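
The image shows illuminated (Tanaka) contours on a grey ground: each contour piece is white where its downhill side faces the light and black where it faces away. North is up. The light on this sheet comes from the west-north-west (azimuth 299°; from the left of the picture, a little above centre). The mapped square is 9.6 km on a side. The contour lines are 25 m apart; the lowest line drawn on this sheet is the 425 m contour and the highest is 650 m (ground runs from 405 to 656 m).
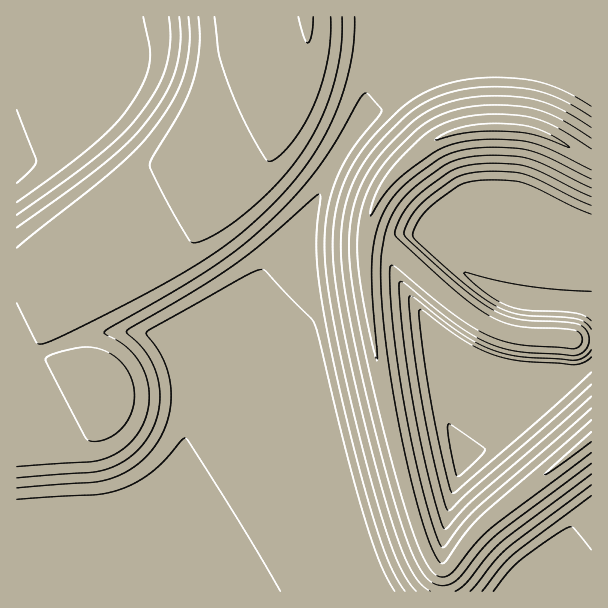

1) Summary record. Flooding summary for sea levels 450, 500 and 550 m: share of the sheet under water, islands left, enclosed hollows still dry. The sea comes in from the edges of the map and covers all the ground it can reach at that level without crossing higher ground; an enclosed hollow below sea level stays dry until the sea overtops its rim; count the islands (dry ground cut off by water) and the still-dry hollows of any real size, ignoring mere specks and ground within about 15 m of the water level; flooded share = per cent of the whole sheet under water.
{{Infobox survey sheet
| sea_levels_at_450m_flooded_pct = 28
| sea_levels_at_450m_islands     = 0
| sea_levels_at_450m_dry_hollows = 0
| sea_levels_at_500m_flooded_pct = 49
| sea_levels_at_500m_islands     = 0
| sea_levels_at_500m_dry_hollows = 0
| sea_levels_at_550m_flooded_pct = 78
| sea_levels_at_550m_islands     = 0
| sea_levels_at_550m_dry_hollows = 0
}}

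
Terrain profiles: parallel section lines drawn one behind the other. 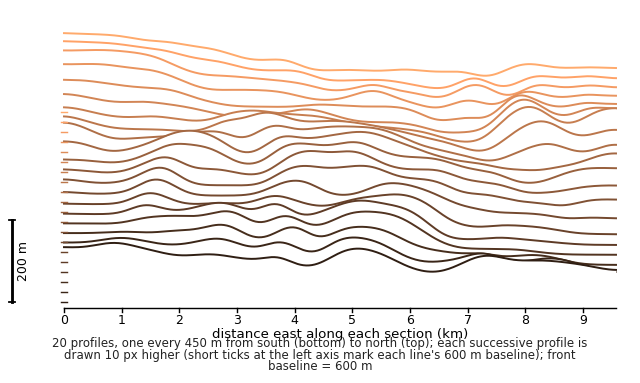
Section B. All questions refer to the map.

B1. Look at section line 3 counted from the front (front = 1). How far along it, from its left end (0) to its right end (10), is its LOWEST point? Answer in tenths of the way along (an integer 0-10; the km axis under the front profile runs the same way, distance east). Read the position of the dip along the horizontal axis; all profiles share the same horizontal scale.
10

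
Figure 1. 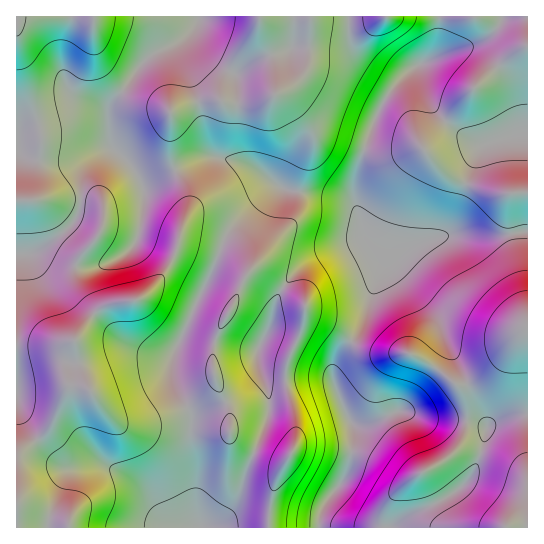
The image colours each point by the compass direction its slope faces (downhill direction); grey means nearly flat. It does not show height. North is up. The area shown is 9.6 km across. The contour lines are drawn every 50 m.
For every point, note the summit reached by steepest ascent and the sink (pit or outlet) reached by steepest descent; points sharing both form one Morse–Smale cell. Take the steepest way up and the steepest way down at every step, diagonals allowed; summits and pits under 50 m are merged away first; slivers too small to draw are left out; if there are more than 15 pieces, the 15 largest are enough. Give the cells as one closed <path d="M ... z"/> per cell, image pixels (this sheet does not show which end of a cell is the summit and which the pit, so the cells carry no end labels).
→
<path d="M527 16l-87 1-1 24-6 16-27 16-18 21-11 19-22 66-2 18 2 10-5-7-8-3-45-5-22-5-19 16-31 34-14 38-15 27-24 57 0 16 17 35 3 11-1 28 5 21 0 43 5 15 9-1 11-6 10-10 8-14 8-28 18-43 4-15 0-13-7-25 9 7 58-1 4 2 2-18 25-34 8-20 3-14 12-28 7-8 11-7 22-11 19-5 60 0 26-5z"/><path d="M111 148l-12 5-14 14-4 11-1 29-5 14-13 12-27 19-19 3 1 273 183-1-4-14 0-43-5-21 1-28-3-11-17-35 0-16 24-57 15-27 14-38 32-34 14-14 8-3-17-14-15-8-33-8-15 3-57 25-10-18z"/><path d="M527 232l-25 4-60 0-25 8-23 12-9 7-14 32-7 26-31 46 0 15 3 8 17 36 0 19-6 28-26 38-2 17 71 0 15-11 33-14 17-11 16-15 6-14 12-38 16-8 23-3z"/><path d="M439 16l-240 0-4 11-10 10-34 18-12 12-8 14-16 18-7 12 3 34 21 21 10 18 57-25 15-3 33 8 15 8 23 17 57 8 8 3 4 4-1-17 3-13 21-61 11-19 12-15 13-11 20-11 6-16z"/><path d="M198 16l-182 1 1 238 10 0 8-3 27-19 13-12 5-14 1-29 4-11 14-14 13-6-4-21 1-19 30-40 12-12 34-18 10-10 4-8z"/><path d="M263 375l6 23 0 13-4 15-18 43-8 28-6 10-12 14-14 7 111 0 2-13 7-14 13-16 7-12 6-28 0-19-12-23-8-21-4-3-58 1z"/><path d="M527 415l-22 2-16 8-12 38-10 19-20 15-42 20-14 10 136 1z"/>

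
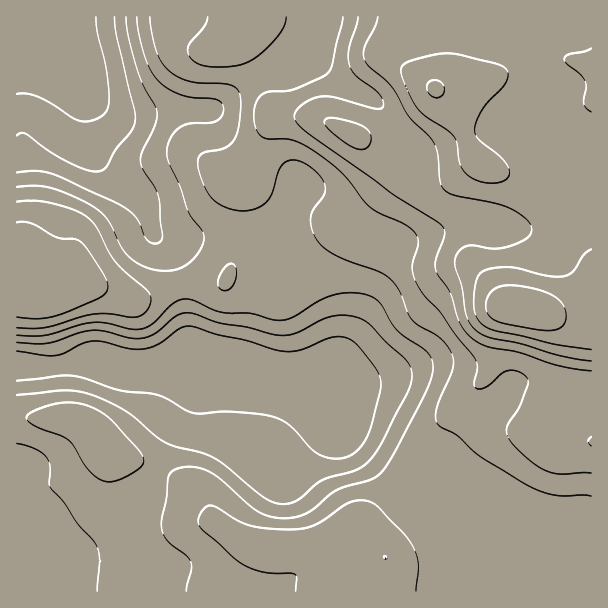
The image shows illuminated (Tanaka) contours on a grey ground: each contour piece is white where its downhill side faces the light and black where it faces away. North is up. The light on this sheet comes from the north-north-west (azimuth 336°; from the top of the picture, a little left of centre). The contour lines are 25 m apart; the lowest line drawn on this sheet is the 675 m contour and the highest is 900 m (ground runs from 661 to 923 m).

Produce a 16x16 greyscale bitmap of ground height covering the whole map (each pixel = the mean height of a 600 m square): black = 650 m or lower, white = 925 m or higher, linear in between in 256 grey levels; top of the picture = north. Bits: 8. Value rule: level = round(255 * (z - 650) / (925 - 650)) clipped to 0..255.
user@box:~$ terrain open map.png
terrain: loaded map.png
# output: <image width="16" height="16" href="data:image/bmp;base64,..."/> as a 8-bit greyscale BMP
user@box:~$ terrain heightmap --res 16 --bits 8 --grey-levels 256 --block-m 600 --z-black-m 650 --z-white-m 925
<image width="16" height="16" href="data:image/bmp;base64,Qk02BQAAAAAAADYEAAAoAAAAEAAAABAAAAABAAgAAAAAAAABAAATCwAAEwsAAAABAAAAAAAAAAAAAAEBAQACAgIAAwMDAAQEBAAFBQUABgYGAAcHBwAICAgACQkJAAoKCgALCwsADAwMAA0NDQAODg4ADw8PABAQEAAREREAEhISABMTEwAUFBQAFRUVABYWFgAXFxcAGBgYABkZGQAaGhoAGxsbABwcHAAdHR0AHh4eAB8fHwAgICAAISEhACIiIgAjIyMAJCQkACUlJQAmJiYAJycnACgoKAApKSkAKioqACsrKwAsLCwALS0tAC4uLgAvLy8AMDAwADExMQAyMjIAMzMzADQ0NAA1NTUANjY2ADc3NwA4ODgAOTk5ADo6OgA7OzsAPDw8AD09PQA+Pj4APz8/AEBAQABBQUEAQkJCAENDQwBEREQARUVFAEZGRgBHR0cASEhIAElJSQBKSkoAS0tLAExMTABNTU0ATk5OAE9PTwBQUFAAUVFRAFJSUgBTU1MAVFRUAFVVVQBWVlYAV1dXAFhYWABZWVkAWlpaAFtbWwBcXFwAXV1dAF5eXgBfX18AYGBgAGFhYQBiYmIAY2NjAGRkZABlZWUAZmZmAGdnZwBoaGgAaWlpAGpqagBra2sAbGxsAG1tbQBubm4Ab29vAHBwcABxcXEAcnJyAHNzcwB0dHQAdXV1AHZ2dgB3d3cAeHh4AHl5eQB6enoAe3t7AHx8fAB9fX0Afn5+AH9/fwCAgIAAgYGBAIKCggCDg4MAhISEAIWFhQCGhoYAh4eHAIiIiACJiYkAioqKAIuLiwCMjIwAjY2NAI6OjgCPj48AkJCQAJGRkQCSkpIAk5OTAJSUlACVlZUAlpaWAJeXlwCYmJgAmZmZAJqamgCbm5sAnJycAJ2dnQCenp4An5+fAKCgoAChoaEAoqKiAKOjowCkpKQApaWlAKampgCnp6cAqKioAKmpqQCqqqoAq6urAKysrACtra0Arq6uAK+vrwCwsLAAsbGxALKysgCzs7MAtLS0ALW1tQC2trYAt7e3ALi4uAC5ubkAurq6ALu7uwC8vLwAvb29AL6+vgC/v78AwMDAAMHBwQDCwsIAw8PDAMTExADFxcUAxsbGAMfHxwDIyMgAycnJAMrKygDLy8sAzMzMAM3NzQDOzs4Az8/PANDQ0ADR0dEA0tLSANPT0wDU1NQA1dXVANbW1gDX19cA2NjYANnZ2QDa2toA29vbANzc3ADd3d0A3t7eAN/f3wDg4OAA4eHhAOLi4gDj4+MA5OTkAOXl5QDm5uYA5+fnAOjo6ADp6ekA6urqAOvr6wDs7OwA7e3tAO7u7gDv7+8A8PDwAPHx8QDy8vIA8/PzAPT09AD19fUA9vb2APf39wD4+PgA+fn5APr6+gD7+/sA/Pz8AP39/QD+/v4A////ADk9SVNZZXB2e3+DbGdnZ2c8QUtVYnN9fHyCfWlnZ2dnQ0hUVWVwWEhdcmtnZ2dtcUNSZVxZUDk1OERgZ2t3ipJXZGZLOTM0MSosTW16iJadRks9MSwqKioqKjtkhIiPkS8uKy0qKiotKy1AXoWZqLl+bV9iP0RPVkRDX32v4u3inpmJcmNubWtkY3OUweXi2ZqPdlBSZ2xsc3yAmbm9wMuBd1lEU2txbXiFkaSutLy/UEI2Q196gnF4mKWyy8/CvS4iJUBhboGJoriouNLKwsQdFhk5Vl+BmaqnsdvZysXMDhEaTXmEhYCJqMjd2NDL0A0QImCGkJmGgajBxMbFyM0="/>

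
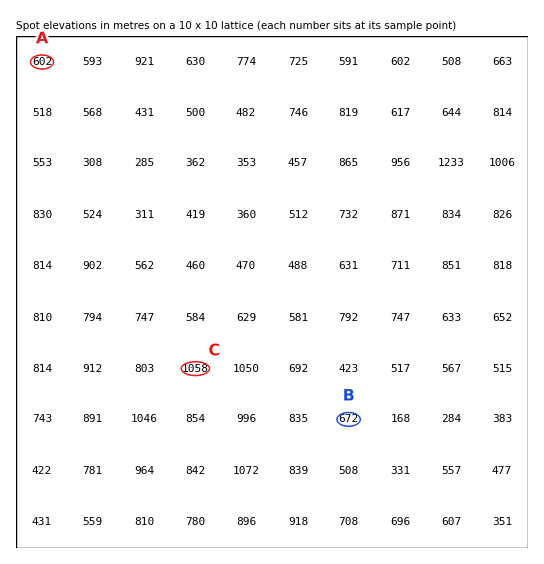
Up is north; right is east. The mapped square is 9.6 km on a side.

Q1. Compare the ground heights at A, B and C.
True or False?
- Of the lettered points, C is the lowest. False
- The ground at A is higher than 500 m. True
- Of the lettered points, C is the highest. True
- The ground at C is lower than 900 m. False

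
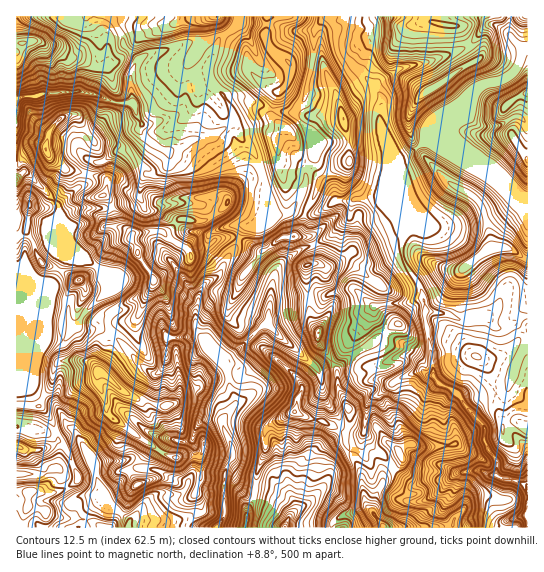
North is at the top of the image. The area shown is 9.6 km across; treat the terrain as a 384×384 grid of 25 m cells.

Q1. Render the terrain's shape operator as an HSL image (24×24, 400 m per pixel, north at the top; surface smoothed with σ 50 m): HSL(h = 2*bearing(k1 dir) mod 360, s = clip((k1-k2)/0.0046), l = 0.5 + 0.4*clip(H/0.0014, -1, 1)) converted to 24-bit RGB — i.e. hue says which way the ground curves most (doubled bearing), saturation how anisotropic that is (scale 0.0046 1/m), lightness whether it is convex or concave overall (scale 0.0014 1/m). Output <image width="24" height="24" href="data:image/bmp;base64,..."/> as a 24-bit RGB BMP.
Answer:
<image width="24" height="24" href="data:image/bmp;base64,Qk32BgAAAAAAADYAAAAoAAAAGAAAABgAAAABABgAAAAAAMAGAAATCwAAEwsAAAAAAAAAAAAAoXBpebd0XWaYa6aXt1l3M3lEhW5wjIFo2YpRACQ7+fPSaEKCI0h+WaWTfI7Rn1bJg9eDc8zKmoDBZXHJ6JXKS0XDqEWmAKHUkoq/tFuFnlFGTnxXbjFu8cOmH00nS6Vd2tqjAgIxveaKvn90iGWRW4ZtOWlPeTxh0eKigU87Z5A6Q6NcQZp45HvCiaPZgCv7YWUpiYhKvL90TjCVdoTTfddq6TLenbsym9I4CiBBQXyf3bKHZlx5hpB3R1dvWZhBn7hjxHqMYqZPi3dMS2UYdWYKMwsAgV4AqLbZemq7csh6Rh9Hp689d0wwjufl1eX274X+RF7ADxIk7tK0UEaKYJRYZjhtmN2jg1ySgGWx4Km/OUKvp53GvO7yZwB8p4DReWJDnZ9Pdy1idj1emcdweObdpVwl0NwUAMlWXhZeMzaK8d3TmFJ+pGNZWcPHqMZ6MWucWburk86AiUWHu8qRWgh+jd5nlmmebHC7ib9XZS5aWrGwm9SCikRbjYDP2+7PPUhzOUZeNnloSpl76KzklunMbTeq4eS0IrzOjVrAkktubZaan9RwUABEi8GafHeJcXViwkSMdWm+icG0bc25h7/HVXCm37SMtlHLO1+SZWaHLEYwNz8d+fvQIRNKp9Z4jzU0RWAipaN7kDU8YgkXdLiCf414dX2Cc3V+vm3HTWutptG5dLGAb0VMJpw559x3MD6nfDWEgUxhdjZl0PvqqiU7OKAhvF1hiF9pu2OVYKQ4RRp5pL2xgZKRf4yDcISBf39/SIZnW5xRqIZfflJWqIdbVb2I//wLQyJbZzJLHrZOvvPngSUvcSNTnO6YT0pzsIOzmn5xp7h4HCOJhJiCipeWgnqPiXeQgH9/WFmDmqhnq1Z8iG2WxbKUVxdWy/OnMx1Oq0q3sNmvGW9AhEaEcc265KGfTHJ4WYKDwpK8n860LiiQnp9jgn9hfGlnh4Rtf4B/V2N4t3poI6U+UkG52X62ujVmmNp6Hhpdf8q7tqZxQUp+XmmGrb+Cn7dLfFukcEJMe7g2jE0/fjRpjoNVbIVaZYB2iX2Af3R5cHBHe6zef3rcTG5dLxgV9vXVhi6JEpRVOINz6cbBR2p0PkFxxrt4ta1iNTVaebOqosLEcjp8gl+EvKKnk6eMTmlee2xWVDmgh97LW39EeCIweT85d96aWrM8nSGNruzmOXB1b6pK2ICZFkE7muSirJ7Pmma1eq+FdFNsZ0uVhsPJfoTB3aPLpGWnYLjKd9Vrak9zZ1iDvF/Zb6rHs+bAhD+8dMmmnEcdRYe9RKiqQDrP7tP3Td/fVpw/e5KnqXqQdFx6YZRqb2xXU2BLlXlJkbykUmOgz3NSSnN/eEd1LbdCeNePRKZAhypLz3euxJHY30lZJWo9W3ZhPWoqon82001dOlqjoXlqe2p9f39/e2xvYk9NcKtag6J6e1d0lJXueR50Qp91rGbLmcZrLy9xdbPCfGjDkn/MxbrgjGzTYVx4oZZzWqKlcIpFfIY0gYVRfXt/fW9+hlFuhbK1n9XCi1yEflhbbi0QwYtHicS3QKes2K+zTUmiWINOXHRBXGQ5hIc/oEFWaVB8pbGPXnaEsmigzcWbSXmEc3h+bU1xjMWgg72sek1OdVRivERO01y84PLZTFF4jmxGSo02gWOdg11xY3pogod+fIF5iYV4e1KBoaaEaIyLXnOB3du5T0d/bmB6NaGSjsZqd1lbeFtkd01rkMuoJSOy8sq/RUhihsGbnG+hWUdsmWd3in2NcIJqcoNof2N4b5l8k6uQh1mOe1t5vtCRSEhtXThruOGCYm93b22FaGKqU5i3gbiHK8T/a2rP6Njzk4DbykltfCl8lZ19fIZ1hnl/ipF/al6DjZ1liJdJVliNcnGStdGbc06DMjZr9NvTLVk4XHhdSUx0267IhJFHJ0EAIzMAKTECMRwC0uVWN1uQhI2BhYF+fY2HgVp1hGhgd6ybvp6gPGR2jKp9rWBRhV9/SD9ols2T7MPoQp1gK19AM4xA2ZDTyaDZXpzFhpHFdqrAwbqRPWV6i4SKiIKIfYd1ZWiSj5Cwh2OPoqR/PFSWsNGXbkVrgFZ5W6BAT380ZXVG4J3OxITVQqF3MH860J3Ypr/abom3f2qRh5twt0aKbIVDVnBFhIBhW3lzga14rVB2faGMelaetaxfcluCV1mFypqtiYeebYt6WnlNhbNgk3SzdlF8gLBCfVQ7bUlLgHBpjFp0cJSSpoKvrH27vWXCXNd8LExgvq+Gm11aWp9QWY93ZmV+dGOBjqxUnX+IgH+VfqShYadRmURNl02k"/>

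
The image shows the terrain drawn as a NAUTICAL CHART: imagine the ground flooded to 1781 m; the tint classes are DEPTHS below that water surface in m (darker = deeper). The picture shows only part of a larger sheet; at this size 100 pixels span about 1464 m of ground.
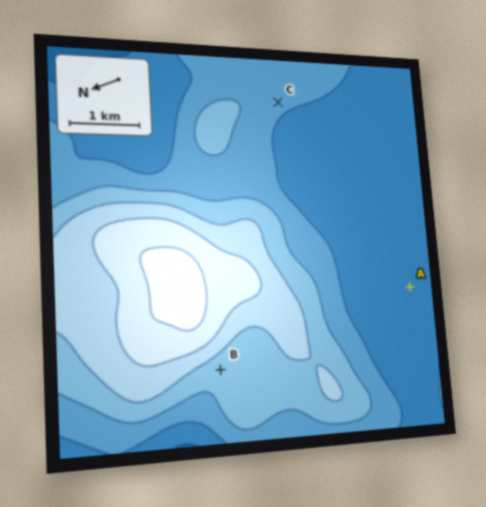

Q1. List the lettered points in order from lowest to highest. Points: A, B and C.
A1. A C B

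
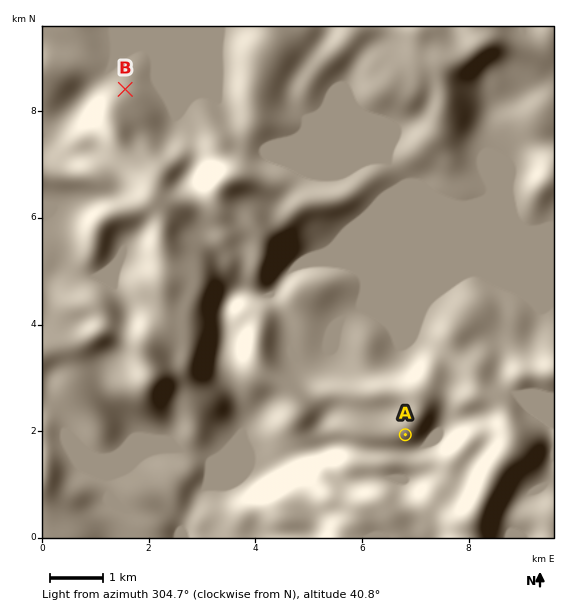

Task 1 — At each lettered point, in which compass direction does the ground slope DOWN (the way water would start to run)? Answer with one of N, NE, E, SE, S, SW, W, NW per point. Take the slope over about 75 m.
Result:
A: S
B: N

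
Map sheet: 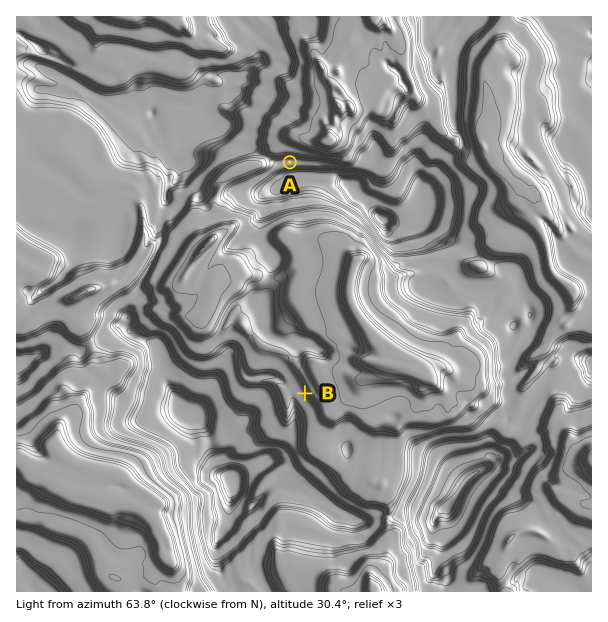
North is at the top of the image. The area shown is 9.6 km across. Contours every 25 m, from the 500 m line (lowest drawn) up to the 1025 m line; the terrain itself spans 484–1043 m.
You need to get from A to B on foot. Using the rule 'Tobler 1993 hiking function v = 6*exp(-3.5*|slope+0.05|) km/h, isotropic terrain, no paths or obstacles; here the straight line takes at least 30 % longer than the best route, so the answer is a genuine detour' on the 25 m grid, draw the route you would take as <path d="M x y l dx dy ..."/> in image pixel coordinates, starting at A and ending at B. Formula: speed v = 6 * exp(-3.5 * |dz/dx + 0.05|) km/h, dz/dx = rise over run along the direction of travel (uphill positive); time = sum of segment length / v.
<path d="M290 162l-24 12-14 14-1 3 0 16 4 8 0 1-1 3 4 8 0 21 2 3 0 9 6 12 0 3 4 9 3 3 2 3 0 40 13 27 0 3 17 33"/>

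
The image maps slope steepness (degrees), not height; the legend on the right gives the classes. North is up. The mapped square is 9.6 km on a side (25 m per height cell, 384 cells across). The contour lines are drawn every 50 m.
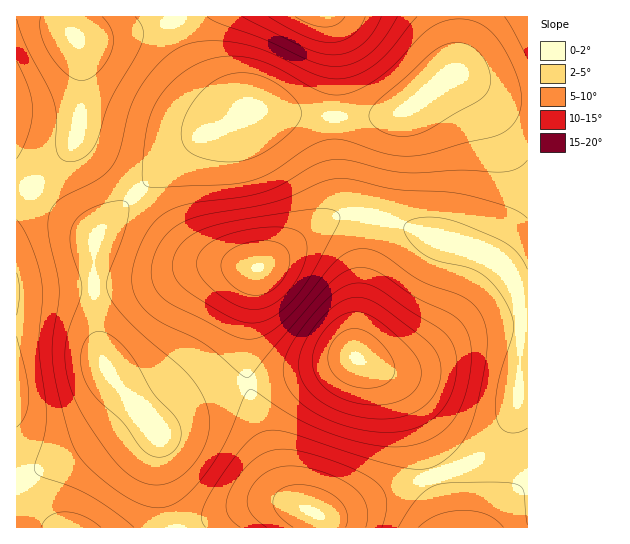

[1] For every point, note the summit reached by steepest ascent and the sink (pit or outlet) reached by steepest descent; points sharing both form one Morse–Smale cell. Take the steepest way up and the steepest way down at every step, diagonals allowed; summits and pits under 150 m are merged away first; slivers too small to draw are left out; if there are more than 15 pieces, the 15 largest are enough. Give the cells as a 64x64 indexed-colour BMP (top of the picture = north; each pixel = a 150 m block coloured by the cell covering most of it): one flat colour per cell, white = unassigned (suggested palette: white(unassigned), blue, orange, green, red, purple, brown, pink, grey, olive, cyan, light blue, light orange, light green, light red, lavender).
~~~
<image width="64" height="64" href="data:image/bmp;base64,Qk12CAAAAAAAAHYAAAAoAAAAQAAAAEAAAAABAAQAAAAAAAAIAAATCwAAEwsAABAAAAAAAAAA////ALR3HwAOf/8ALKAsACgn1gC9Z5QAS1aMAMJ34wB/f38AIr28AM++FwDox64AeLv/AIrfmACWmP8A1bDFABERERERERERERMzMzMzMzMzMzMzMzMzMzMzMxEREREREREREREREREREzMzMzMzMzMzMzMzMzMzMzMzERERERERERERERERERETMzMzMzMzMzMzMzMzMzMzMzERERERERERERERERERETMzMzMzMzMzMzMzMzMzMzMzMRERERERERERERERERERMzMzMzMzMzMzMzMzMzMzMzMxEREREREREREREREREREzMzMzMzMzMzMzMzMzMzMzMzERERERERERERERERERETMzMzMzMzMzMzMzMzMzMzMzERERERERERERERERERERMzMzMzMzMzMzMzMzMzMzMzMREREREREREREREREREREzMzMzMzMzMzMzMzMzMzMzMxERERERERERERERERERETMzMzMzMzMzMzMzMzMzMzMxERERERERERERERERERERMzMzMzMzMzMzMzMzMzMzMzEREREREREREREREREREREzMzMzMzMzMzMzMzMzMzMzMRERERERERERERERERERETMzMzMzMzMzMzMzMzMzMzMREREREREREREREREREREREzMzMzMzMzMzMzMzMzMzMxERERERERERERERERERERERMzMzMzMzMzMzMzMzMzMxERERERERERERERERERERERERMzMzMzMzMzMzMzMzMzERERERERERERERERERERERERERMzMzMzMzMzMzMzMzEREREREREREREREREREREREREREREzMzMzMzMzMzMzMREREREREREREREREREREREREREREREREzMzMzMzMzMRERERERERERERERERERERERERERERERERERMzMzMzERERERERERERERERERERERERERERERERERERERETMzERERERERERERERERERERERERERERERERERERERERERERERERERERERERERERERERERERERERERERERERERERERERERERERERERERERERERERERERERERERERERERERERERERERERERERERERERERERERERERERERERERERERERERERERERERERERERERERERERERERERERERERERERERERERERERERERERERERERERERERERERERERERERERERERERERERERERERERERERERERERERERERERERERERERERERERERERERERERERERERERERERERERERERERERERERERERERERERERERERERERERERERERERERERERERERERERERERERERERERERERERERERERERERERERERERERERERERERERERERERERERERERERERERERERERERERERERERERERERERERERERERERERERERERERERERERERERERERERERERERERERERERERERERERERERERERERERERERERERERERERERERERERERERERERERERERERERERERERERERERERERERERERERERERERERERERERERERERERERERERERERERERERERERERERERERERERERERERERERERERERERERERERERERERERERERERIhERERERERERERERERERERERERERERERERERERERESIiIRERERERERERERERERERERERERERERERERERERESIiIiEREREREREREREREREREREREREREREREREREREiIiIiIhEREREREREREREREREREREREREREREREREREiIiIiIiIREREREREREREREREREREREREREREREREREiIiIiIiIiEREREREREREREREREREREREREREREREREiIiIiIiIiIhEREREREREREREREREREREREREREREREiIiIiIiIiIiIRERERERERERERERERERERERERERERESIiIiIiIiIiIiERERERERERERERERERERERERERERERIiIiIiIiIiIiIhEREREREREREREREREREREREREREREiIiIiIiIiIiIiIRERERERERERERERERERERERERERESIiIiIiIiIiIiIiIRERERERERERERERERERERERERERIiIiIiIiIiIiIiIiEREREREREREREREREREREREREREiIiIiIiIiIiIiIiIiERERERERERERERERERERERERESIiIiIiIiIiIiIiIiIiERERERERERERERERERERERERIiIiIiIiIiIiIiIiIiIiIiIiIiIiIiIiIREREREREREiIiIiIiIiIiIiIiIiIiIiIiIiIiIiIiIiERERERERESIiIiIiIiIiIiIiIiIiIiIiIiIiIiIiIiIiERERERERIiIiIiIiIiIiIiIiIiIiIiIiIiIiIiIiIiIhEREREREiIiIiIiIiIiIiIiIiIiIiIiIiIiIiIiIiIiIRERERESIiIiIiIiIiIiIiIiIiIiIiIiIiIiIiIiIiIiERERERIiIiIiIiIiIiIiIiIiIiIiIiIiIiIiIiIiIiIREREREiIiIiIiIiIiIiIiIiIiIiIiIiIiIiIiIiIiIhERERESIiIiIiIiIiIiIiIiIiIiIiIiIiIiIiIiIiIiERERERIiIiIiIiIiIiIiIiIiIiIiIiIiIiIiIiIiIiIREREREiIiIiIiIiIiIiIiIiIiIiIiIiIiIiIiIiIiIhERERESIiIiIiIiIiIiIiIiIiIiIiIiIiIiIiIiIiIiERERER"/>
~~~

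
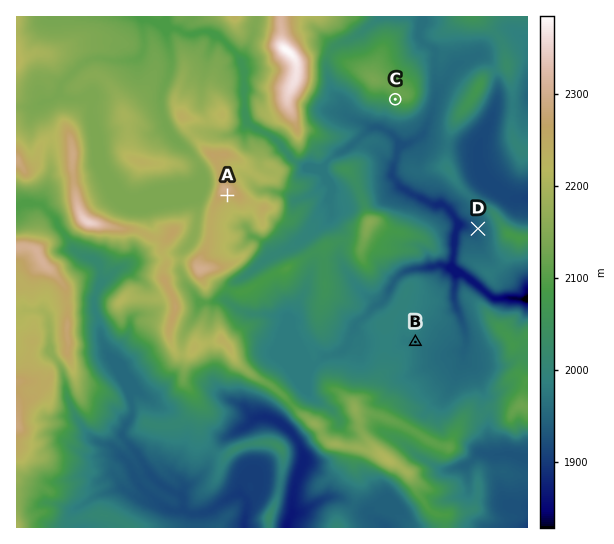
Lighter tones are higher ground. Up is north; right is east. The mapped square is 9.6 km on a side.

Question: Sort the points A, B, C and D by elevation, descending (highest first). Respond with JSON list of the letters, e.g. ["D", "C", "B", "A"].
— ["A", "C", "B", "D"]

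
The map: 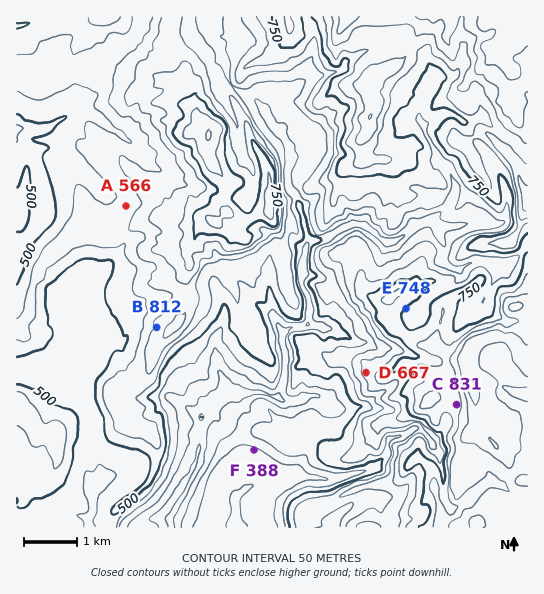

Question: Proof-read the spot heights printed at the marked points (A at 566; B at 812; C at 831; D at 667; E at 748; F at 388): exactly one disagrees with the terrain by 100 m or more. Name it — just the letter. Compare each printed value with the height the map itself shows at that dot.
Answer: B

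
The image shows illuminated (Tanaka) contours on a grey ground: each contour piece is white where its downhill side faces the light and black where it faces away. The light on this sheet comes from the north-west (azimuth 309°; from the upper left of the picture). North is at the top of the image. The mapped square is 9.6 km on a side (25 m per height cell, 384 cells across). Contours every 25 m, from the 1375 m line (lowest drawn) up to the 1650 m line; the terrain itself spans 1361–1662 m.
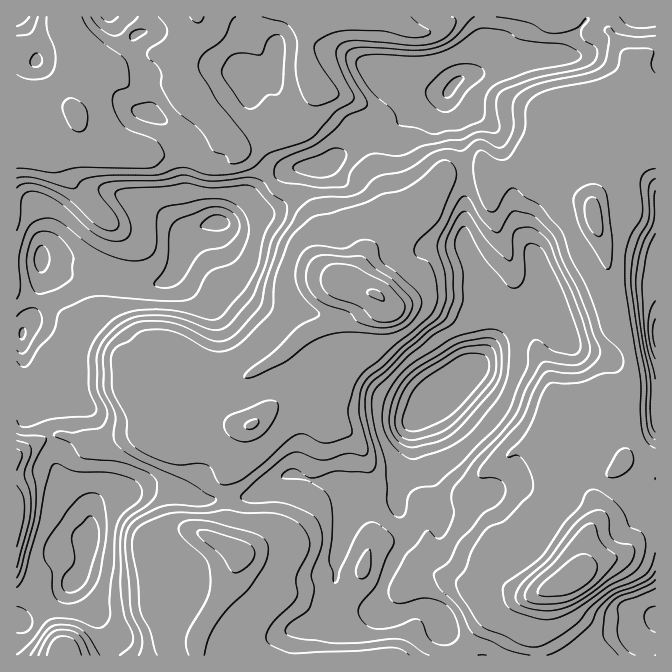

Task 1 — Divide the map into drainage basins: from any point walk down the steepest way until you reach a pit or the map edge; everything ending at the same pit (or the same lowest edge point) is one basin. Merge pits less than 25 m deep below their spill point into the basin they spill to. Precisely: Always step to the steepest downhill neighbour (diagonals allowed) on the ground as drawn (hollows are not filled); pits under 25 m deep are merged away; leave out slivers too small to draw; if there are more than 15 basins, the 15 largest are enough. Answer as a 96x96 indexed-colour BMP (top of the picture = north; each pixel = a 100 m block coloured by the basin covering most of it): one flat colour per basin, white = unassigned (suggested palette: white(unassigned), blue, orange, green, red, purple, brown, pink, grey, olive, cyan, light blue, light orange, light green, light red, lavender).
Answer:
<image width="96" height="96" href="data:image/bmp;base64,Qk12EgAAAAAAAHYAAAAoAAAAYAAAAGAAAAABAAQAAAAAAAASAAATCwAAEwsAABAAAAAAAAAA////ALR3HwAOf/8ALKAsACgn1gC9Z5QAS1aMAMJ34wB/f38AIr28AM++FwDox64AeLv/AIrfmACWmP8A1bDFAMzMzMRERERERERERERBEREREREREREREREREREREREREREREREREZmZmZmZmZmZmczMzMRERERERERERERBEREREREREREREREREREREREREREREREREZmZmZmZmZmZmczMzERERERERERERERBEREREREREREREREREREREREREREREREREZmZmZmZmZmZmczMzEREREREREREREREEREREREREREREREREREREREREREREREREZmZmZmZmZmZmczMxEREREREREREREREEREREREREREREREREREREREREREREREREZmZmZmZmZmZmczMxERERERERERERERBEREREREREREREREREREREREREREREREREZmZmZmZmZmZmczMREREREREREREREQREREREREREREREREREREREREREREREREREZmZmZmZmZmZmczMRERERERERERERBERERERERERERERERERERERERERERERERERERmZmZmZmZmZmczEREREREREREREQRERERERERERERERERERERERERERERERERERERmZmZmZmZmZmczEREREREREREREQRERERERERERERERERERERERERERERERERERERmZmZmZmZmZmcREREREREREREREEREREREREREREREREREREREREREREREREREREREZmZmZmZmZmUREREREREREREREERERERERERERERERERERERERERERERERERERERERGZmZmZmZmUREREREREREREREERERERERERERERERERERERERERERERERERERERERERmZmZmZmUREREREREREREREERERERERERERERERERERERERERERERERERERERERERGZmZmZmUREREREREREREREERERERERERERERERERERERERERERERERERERERERERERGZmZmUREREREREREREREERERERERERERERERERERERERERERERERERERERERERERERmZmUREREREREREREREQRERERERERERERERERERERERERERERERERERERERERERERGZmURERERERERERERERBEREUEREREREREREREREREREREREREREREREREREREREREZmUREREREREREREREREQUREERERERERERERERERERERERERERERERERERERERERERmUREREREREREREREREREREEREREREREREREREREREREREREREREREREREREREREREUREREREREREREREREREREEREREREREREREREREREREREREREREREREREREREREREUREREREREREREREREREREQREREREREREREREREREREREREREREREREREREREREREUREREREREREREREREREREQREREREREREREREREREREREREREREREREREREREREREUREREREREREREREREREREQREREREREREREREREREREREREREREREREREREREREREUREREREREREREREREREREEREREREREREREREREREREREREREREREREREREREREREUREREREREREREREREREREEREREREREREREREREREREREREREREREREREREREREREUREREREREREREREREREREQREREREREREREREREREREREREREREREREREREREREREUREREREREREREREREREREQREREREREREREREREREREREREREREREREREREREREREURERERERERERERERERERERBEREREREREREREREREREREREREREREREREREREREREURERERERERERERERERERERBERERERERERERERERERERERERERERERERERERERGIgVREREREREREREREREREREREERERERERERERERERERERERERERERERERERERERiIiFVEREREREREREREREREREREEREREREREREREREREREREREREREREREREREREYiIiFVVRERFVVVUREREREERREREEREREREREREREREREREREREREREREREREREREYiIiFVVVVVVVVVVVVRERBEREUREERERERERERERERERERERERERERERERERERERGIiIiFVVVVVVVVVVVVVURBERERERERERERERERERERERERERERERERERERERERERGIiIiFVVVVVVVVVVVVVVRBERERERERERERERERERERERERERERERERERERERERERGIiIiFVVVVVVVVVVVVVVRBEREREREREREREREREREREREREREREREREREREREREREYiIiFVVVVVVVVVVVVVVQRERERERERERERERERERERERERERERERERERERERERERERiIiFVVVVVVVVVVVVVTERERERERERERERERERERERERERERERERERERERERERERERGIiFVVVVVVVVVVVVUzMzERERERERERERERERERERERERERERERERERERERERERERGIiFVVVVVVVVVVVVMzMzMzMzMRERERERERERERERERERERERERERERERERERERERGIiFVVVVVVVVVVVTMzMzMzMzMzEREREREREREREREREREREREREREREREREREREREYiFVVVVVVVVVVUzMzMzMzMzMzMREREREREREREREREREREREREREREREREREREREYiFVVVVVVVVVVUzMzMzMzMzMzMzERERERERERERERERERERERERERERERERERERGIiFVVVVVVVVVVYzMzMzMzMzMzMzMxERERERERERERERERERERERERERERERERERGIiFVVVVVVVVVWYzMzMzMzMzMzMzMzERERERERERERERERERERERERERERERERERGIiFVVVVVVVVZmYzMzMzMzMzMzMzMzMRERERERERERERERERERERERERERERERERGIiFVVVVVVVmZmMzMzMzMzMzMzMzMzMxERERERERERERERERERERERERERERERERiIiFVVVVVVZmZmMzMzMzMzMzMzMzMzMzMRERERERERERERERERERERERERERERERiIiFVVVVVWZmZjMzMzMzMzMzMzMzMzMzMzERERERERERERERERERERERERERERERiIiFVVVVVmZmYzMzMzMzMzMzMzMzMzMzMzMzEREREREREREREREREREREREREREYiIiFVVVVZmZmMzMzMzMzMzMzMzMzMzMzMzMzMxEREREREREREREREREREREREREYiIiFVVVmZmZmMzMzMzMzMzMzMzMzMzMzMzMzMxEREREREREREREREREREREREREYiIiFVmZmZmZmMzMzMzMzMzMzMzMzMzMzMzMzMzEREREREREREREREREREREREREYiIiGZmZmZmZjMzMzMzMzMzMzMzMzMzMzMzMzMzERERERERERERERERERERERERGIiIiGZmZmZmZmMzMzMzMzMzMzMzMzMzMzMzMzMxERERERERERERERERERERERERGIiIiGZmZmZmZmMzMzMzMzMzMzMzMzMzMzMzMzMRERERERERERERERERERERERERGIiIiGZmZmZmZmMzMzMzMzMzMzMzMzMzMzMzMiIhERERERERERERERERERERERERGIiIiGZmZmZmZmYzMzMzMzMzMzMzMzMzMzMzIiIhERERERERERERERERERERERERGIiIiGZmZmZmZmZjMzMzMzMzMzMzMzMzMzMzIiIiERERERERERERERERERERERERGIiIiGZmZmZmZmZjMzMzMzMzMzMzMzMzMzMyIiIiIRERERERERERERERERERERERiIiIiGZmZmZmZmZjMzMzMzMzMzMzMzMzMzMyIiIiIhERERERERERERERERERERERiIiIiGZmZmZmZmZjMzMzMzMzMzMzMzMzMzMyIiIiIiERERERERERERERERERERERiIiIiGZmZmZmZmZjMzMzMzMzMzMzMzMzMzMyIiIiIiIREREREREREREREREREREYiIiIiGZmZmZmZmYzMzMzMzMzMzMzMzMzMzMyIiIiIiIhEREREREREREREREREREYiIiIiGZmZmZmZmMzMzMzMzMzMzMzMzMzMzMyIiIiIiIiIREREREREREREREREREYiIiIiGZmZmZmZjMzMzMzMzMzMzMzMzMzMzMiIiIiIiIiIhEREREREREREREREREYiIiIiGZmZmZmYzMzMzMzMzMzMzMzMzMzMzMiIiIiIiIiIiIREREREREREREREREYiIiIiGZmZmZmYzMzMzMzMzMzMzMzMzMzMzIiIiIiIiIiIiIREREREREREREREREYiIiIiGZmZmZmMzMzMzMzMzMzMzMzMzMzMiIiIiIiIiIiIiIhERERERERERERERERiIiIiGZmZmZjMzMzMzMzMzMzMzMzMzMyIiIiIiIiIiIiIiIiERERERERERERERERGIiIiGZmZmYzMzMzMzMzMzMzMzMzMzMiIiIiIiIiIiIiIiIiEREREREREREREREREYiIiGZmZmYzMzMzMzMzMzMzMzMzMzIiIiIiIiIiIiIiIiIiIhEREiIREREREREREYiIiGZmZmMzMzMzMzMzMzMzMzMzMyIiIiIiIiIiIiIiIiIiIiIiIiIiIhERERERERiIiGZmZmYzMzMzMzMzMzMzMzMzMiIiIiIiIiIiIiIiIiIiIiIiIiIiIiERERERERiIiGZmZmYzMzMzERERERERETMzIiIiIiIiIiIiIiIiIiIiIiIiIiIiIiERERERERGIiGZhERZjMzMRERERERERETMyIiIiIiIiIiIiIiIiIiIiIiIiIiIiIiIRERERERGIiBERERFjMxERERERERERERN3ciIiIiIiIiIiIiIiIiIiIiIiIiIiIiIRERERERGIiBERERETMRERERERERERERd3d3IidyIiIiIiIiIiIiIiIiIiIiIiIiIhERERERGIERERERETEREREREREREREXd3d3d3d3IiIiIiIiIiIiIiIiIiIiIiIiIhERERERiBERERERERERERERERERERF3d3d3d3d3ciIiIiIiIiIiIiIiIiIiIiIiIhERESIiERERERERERERERERERERERd3d3d3d3d3ciIiIiIiIiIiIiIiIiIiIiIiIiIiIiIiIRERERERsREREREREREREXd3d3d3d3d3ciIiIiIiIiIiIiIiIiIiIiIiIiIiIiIiIRERu7u7sRERERERERERF3d3d3d3d3d3dyIiIiIiIiIiIiIiIiIiIiIiIiIiIiIiIhEbu7u7sRERERERERERF3d3d3d3d3d3dyIiIiIiIiIiIiIiIiIiIiIiIiIiIiIiIhEbu7u7uxERERERERERF3d3d3d3d3d3dyIiIiIiIiIiIiIiIiIiIiIiIiIiIiIiIhEbu7u7uxERERERERERd3d3d3d3d3d3ciIiIiIiIiIiIiIiIiIiIiIiIiIiIiIiIhEbu7u7uxERERERERERd3d3d3d3d3d3IiIiIiIiIiIiIiIiIiIiIiIiIiIiIiIiIhEbu7u7u6oRqqERERERd3d3d3d3d3d3IiIiIiIiIiIiIiIiIiIiIiIiIiIiIiIiIhEbu7u7u6qqqqqqERERd3d3d3d3d3d3IiIiIiIiIiIiIiIiIiIiIiIiIiIiIiIiLdEbu7u7u6qqqqqqqhERd3d3d3d3d3d3IiIiIiIiIiIiIiIiIiIiIiIiIiIiIiIi3d3bu7u7u6qqqqqqqqqqd3d3d3d3d3d3IiIiIiIiIiIiIiIiIiIiIiIiIiIiIiIi3d3bu7u7uqqqqqqqqqqqp3d3d3d3d3d3IiIiIiIiIiIiIiIiIiIiIiIiIiIiIiIt3d3bu7u7uqqqqqqqqqqqqnd3d3d3d3d3IiIiIiIiIiIiIiIiIiIiIiIiIiIiIiLd3d3bu7u7uqqqqqqqqqqqqnd3d3d3d3d3IiIiIiIiIiIiIiIiIiIiIiIiIiIiIiLd3d3bu7u7qqqqqqqqqqqqqnd3d3d3d3d3d3IiIiIiIiIiIiIiIiIiIiIiIiIiIiLd3d3Q=="/>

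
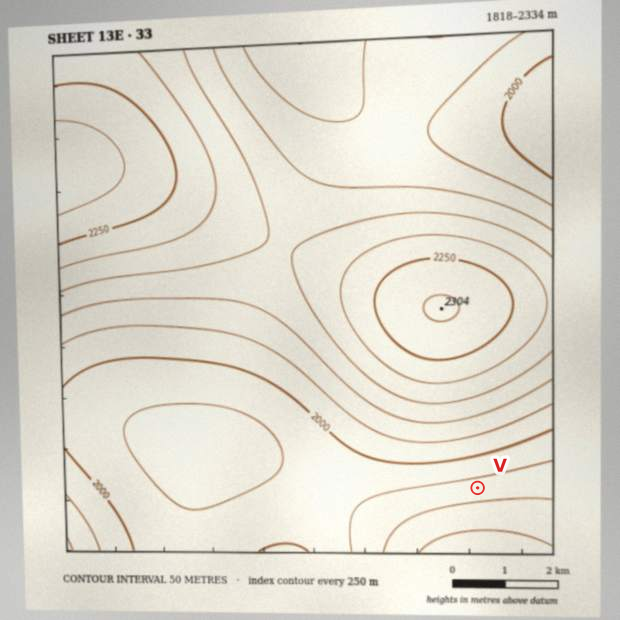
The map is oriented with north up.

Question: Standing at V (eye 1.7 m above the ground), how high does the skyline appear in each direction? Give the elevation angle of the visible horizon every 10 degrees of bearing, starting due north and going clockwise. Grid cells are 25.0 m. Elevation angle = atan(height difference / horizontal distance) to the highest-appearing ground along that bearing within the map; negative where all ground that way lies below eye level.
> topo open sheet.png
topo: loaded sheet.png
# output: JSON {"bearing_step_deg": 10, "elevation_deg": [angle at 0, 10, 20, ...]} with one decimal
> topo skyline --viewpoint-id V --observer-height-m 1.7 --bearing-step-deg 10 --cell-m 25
{"bearing_step_deg": 10, "elevation_deg": [7.3, 6.7, 5.8, 4.8, 3.9, 2.9, 1.9, 0.9, 0.0, -0.6, -1.3, -1.8, -2.3, -2.6, -3.5, -4.2, -4.8, -5.1, -5.2, -5.1, -4.7, -4.0, -3.1, -1.7, -0.1, 1.2, 0.8, 1.0, 2.1, 3.2, 4.2, 5.2, 6.1, 6.8, 7.4, 7.5]}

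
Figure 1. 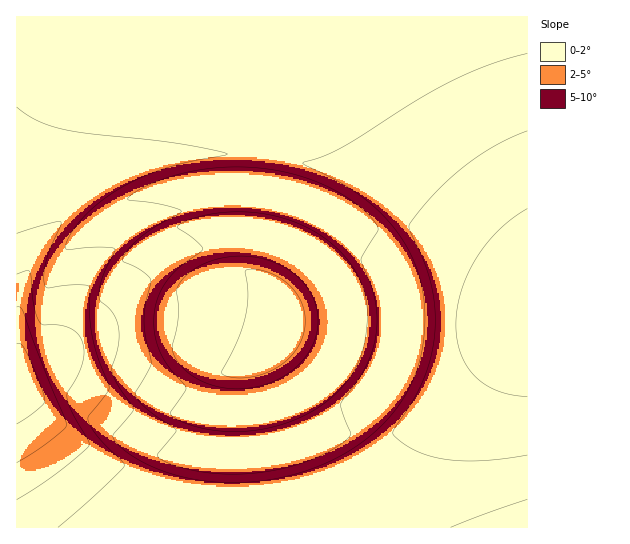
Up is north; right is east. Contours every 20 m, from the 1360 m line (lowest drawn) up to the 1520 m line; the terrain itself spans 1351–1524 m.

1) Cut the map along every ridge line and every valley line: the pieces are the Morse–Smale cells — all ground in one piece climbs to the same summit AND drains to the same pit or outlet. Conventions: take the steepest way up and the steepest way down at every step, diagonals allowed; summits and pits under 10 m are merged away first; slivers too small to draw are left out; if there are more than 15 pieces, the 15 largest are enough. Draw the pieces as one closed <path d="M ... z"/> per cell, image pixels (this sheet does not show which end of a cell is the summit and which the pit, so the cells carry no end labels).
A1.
<path d="M251 153l-34 0-32 4-28 7-30 11-25 13-21 15-25 23-16 21-16 35-8 37 1 209 222-1-4-14 0-48 8-1 2-3 0-39 13-2 2-5 0-21-5-24 20-11 6-9 10-48-4-8-12-12 14-27 4-13 0-9-14-7 6-23 2-20-20-3 2-23z"/><path d="M275 156l-6 1-2 22 20 4-2 20-6 23 14 7 0 9-4 13-14 27 12 12 4 12-12 49-24 15 5 24 0 21-2 5-13 2 0 39-2 3-8 1 1 57 3 6 102 0 2-17 5-16 15-25 16-20 71-63 78-61 0-36-75-42-88-61-38-18z"/><path d="M527 16l-240 0-6 15-6 34-6 90 42 9 30 11 24 12 88 61 74 41z"/><path d="M286 16l-270 1 1 302 4-29 8-23 11-20 16-21 17-17 29-21 39-19 44-12 32-4 52 2 6-90z"/><path d="M527 327l-77 60-71 63-16 20-15 25-7 23 1 10 186-1z"/>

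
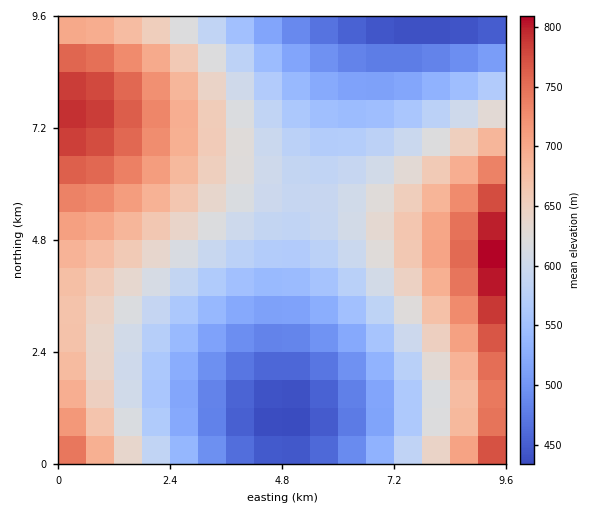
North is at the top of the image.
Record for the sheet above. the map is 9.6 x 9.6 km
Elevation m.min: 420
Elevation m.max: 840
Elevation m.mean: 610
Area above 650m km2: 31.3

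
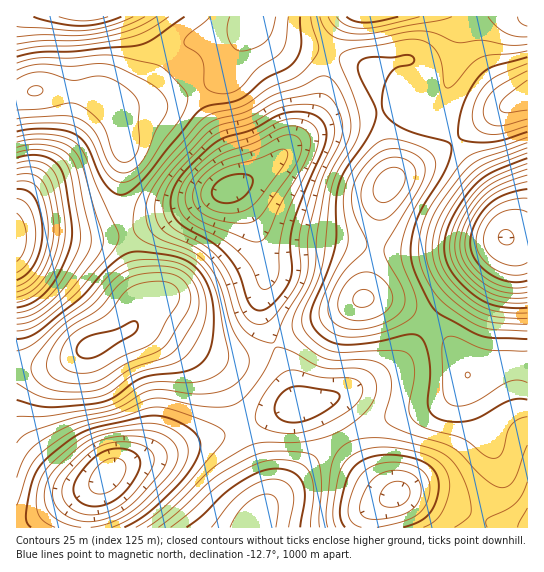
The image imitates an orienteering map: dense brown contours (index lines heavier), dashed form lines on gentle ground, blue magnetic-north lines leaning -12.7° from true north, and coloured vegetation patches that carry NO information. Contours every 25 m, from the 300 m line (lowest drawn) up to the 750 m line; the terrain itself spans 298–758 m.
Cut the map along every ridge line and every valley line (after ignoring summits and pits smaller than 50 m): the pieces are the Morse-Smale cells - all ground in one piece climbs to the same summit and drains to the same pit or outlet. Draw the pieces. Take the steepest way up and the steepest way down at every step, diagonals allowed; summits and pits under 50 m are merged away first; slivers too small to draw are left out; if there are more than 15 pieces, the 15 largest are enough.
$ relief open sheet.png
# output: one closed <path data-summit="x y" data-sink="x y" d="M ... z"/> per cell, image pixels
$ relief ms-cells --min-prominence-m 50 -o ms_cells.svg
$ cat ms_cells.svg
<path data-summit="93 346" data-sink="109 474" d="M150 321l-11 0-10 10-36 14-32 19-20 4-25-1 1 161 69 0 5-30 8-13 15-16 11-5 36-9 30-12 36-10 72-28-6-11-6-25-13-24-27 12-20 2-14-4-39-23z"/><path data-summit="390 183" data-sink="397 494" d="M527 365l-24 0-32 8-26 28-19 8-23 4-28 10-30 13-1 3 19 30 27 24 20 0 17 4 71 28 11 3 18 0z"/><path data-summit="390 183" data-sink="505 237" d="M455 141l-25 18-31 16-10 8-9 22-3 43 18 3 63-2 31-5 16-7 2-15-7-19z"/><path data-summit="254 527" data-sink="109 474" d="M321 403l-30 4-64 26-36 10-30 12-36 9-11 5-15 16-8 13-4 16 0 13 167 1 10-19 53-53 26-19-11-22z"/><path data-summit="390 183" data-sink="230 189" d="M330 53l-5 16-4 32-13 26-35 37-22 15-20 10 10 8 16 25 13 11 15 4 56 4 34 7 5-43 3-10 9-16 0-12-16-69-4-27-18-10z"/><path data-summit="93 346" data-sink="230 189" d="M233 189l-22 7-61 29-21 6-2 6 12 48 5 13 0 8-8 16 18 1 59 32 14 4 12 0 16-4 20-10-10-18-4-13 0-19 6-17-3-23-11-33-9-19z"/><path data-summit="35 91" data-sink="17 239" d="M61 91l-28 0-17 4 0 140 34 0 37 4 39-7-5-19 3-71-8-28-7-12-8-6z"/><path data-summit="93 346" data-sink="17 239" d="M126 232l-39 7-37-4-28 0-6 2 1 130 24 1 20-4 32-19 36-14 4-5 11-20 0-8-5-13z"/><path data-summit="35 91" data-sink="85 17" d="M141 16l-124 0-1 78 5 1 12-4 49 1 19 4 16 12 9 0 33-4 35-13 1-5-7-15-29-25z"/><path data-summit="390 183" data-sink="367 17" d="M457 16l-108 0-17 27-3 8 2 4 23 6 18 10 4 27 16 69 1 13 37-21 25-18-18-24-2-11 8-11 12-28 4-22 0-24z"/><path data-summit="254 17" data-sink="230 189" d="M253 19l-14 27-11 28-32 16 35 71 4 14-1 12 17-8 22-15 35-37 13-26 8-47-52-13-16-10z"/><path data-summit="35 91" data-sink="230 189" d="M195 89l-36 15-33 4-14-2 12 36-3 71 6 19 39-13 45-23 19-7 5-6-3-18-7-18z"/><path data-summit="363 298" data-sink="109 474" d="M375 299l-13 0-24 14-33 15-30 17 12 24 8 29 4 7 43-10 45-23 20-17 22-32-27-16z"/><path data-summit="363 298" data-sink="230 189" d="M242 199l14 30 11 37 0 12-6 17 0 19 4 13 9 17 64-31 26-15 11-50-34-7-56-4-15-4-13-11z"/><path data-summit="527 95" data-sink="367 17" d="M527 16l-70 1 2 28-4 22-12 28-8 11 2 11 17 23 51-33 23-10z"/>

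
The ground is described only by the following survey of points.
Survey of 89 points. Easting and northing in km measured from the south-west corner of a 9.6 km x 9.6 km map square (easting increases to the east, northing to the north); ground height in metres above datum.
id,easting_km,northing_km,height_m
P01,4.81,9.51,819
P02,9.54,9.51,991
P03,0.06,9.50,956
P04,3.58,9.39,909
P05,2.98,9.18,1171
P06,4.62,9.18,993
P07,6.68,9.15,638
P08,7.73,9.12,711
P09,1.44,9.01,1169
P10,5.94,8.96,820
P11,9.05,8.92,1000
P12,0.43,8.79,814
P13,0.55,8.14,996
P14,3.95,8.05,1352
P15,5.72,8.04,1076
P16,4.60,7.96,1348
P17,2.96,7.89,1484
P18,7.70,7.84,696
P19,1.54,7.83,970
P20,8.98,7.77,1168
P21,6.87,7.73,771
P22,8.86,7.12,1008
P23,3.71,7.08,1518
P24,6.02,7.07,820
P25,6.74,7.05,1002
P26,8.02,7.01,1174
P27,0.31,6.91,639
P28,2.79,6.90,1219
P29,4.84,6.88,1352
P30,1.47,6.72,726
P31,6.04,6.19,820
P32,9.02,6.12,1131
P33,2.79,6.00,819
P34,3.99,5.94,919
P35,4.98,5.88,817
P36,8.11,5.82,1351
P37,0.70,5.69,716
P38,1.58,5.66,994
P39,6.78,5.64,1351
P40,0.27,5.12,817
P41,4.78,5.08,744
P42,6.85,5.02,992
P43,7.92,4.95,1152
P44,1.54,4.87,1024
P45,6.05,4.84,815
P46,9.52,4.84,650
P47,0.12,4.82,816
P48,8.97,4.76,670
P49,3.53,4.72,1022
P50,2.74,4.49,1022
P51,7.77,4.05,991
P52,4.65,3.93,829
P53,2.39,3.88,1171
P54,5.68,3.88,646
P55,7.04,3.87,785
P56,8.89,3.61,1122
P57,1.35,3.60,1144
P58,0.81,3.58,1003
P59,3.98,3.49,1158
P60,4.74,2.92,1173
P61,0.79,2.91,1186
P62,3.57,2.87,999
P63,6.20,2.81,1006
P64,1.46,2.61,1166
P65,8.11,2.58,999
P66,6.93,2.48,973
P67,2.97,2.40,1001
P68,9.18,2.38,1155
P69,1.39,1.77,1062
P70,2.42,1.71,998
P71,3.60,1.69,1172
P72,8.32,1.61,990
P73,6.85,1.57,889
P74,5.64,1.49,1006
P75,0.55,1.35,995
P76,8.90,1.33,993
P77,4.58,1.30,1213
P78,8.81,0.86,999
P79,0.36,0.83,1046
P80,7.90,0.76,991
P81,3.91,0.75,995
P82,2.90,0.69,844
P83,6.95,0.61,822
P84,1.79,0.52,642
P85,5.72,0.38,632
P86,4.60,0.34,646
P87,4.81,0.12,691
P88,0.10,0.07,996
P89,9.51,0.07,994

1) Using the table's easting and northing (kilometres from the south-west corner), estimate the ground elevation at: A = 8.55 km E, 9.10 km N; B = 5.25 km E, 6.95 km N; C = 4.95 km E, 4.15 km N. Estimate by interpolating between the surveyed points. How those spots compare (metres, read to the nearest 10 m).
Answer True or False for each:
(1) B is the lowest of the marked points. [False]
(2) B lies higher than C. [True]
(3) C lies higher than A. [False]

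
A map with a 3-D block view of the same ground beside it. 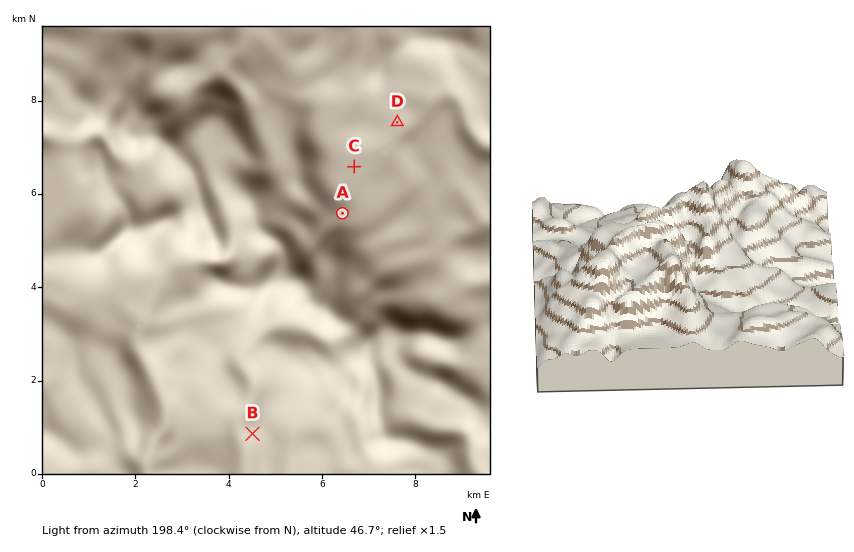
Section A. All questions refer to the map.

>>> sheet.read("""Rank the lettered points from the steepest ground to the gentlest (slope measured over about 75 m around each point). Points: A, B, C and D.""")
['B', 'A', 'D', 'C']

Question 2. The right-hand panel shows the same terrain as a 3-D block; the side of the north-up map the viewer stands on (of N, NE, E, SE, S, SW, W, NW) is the W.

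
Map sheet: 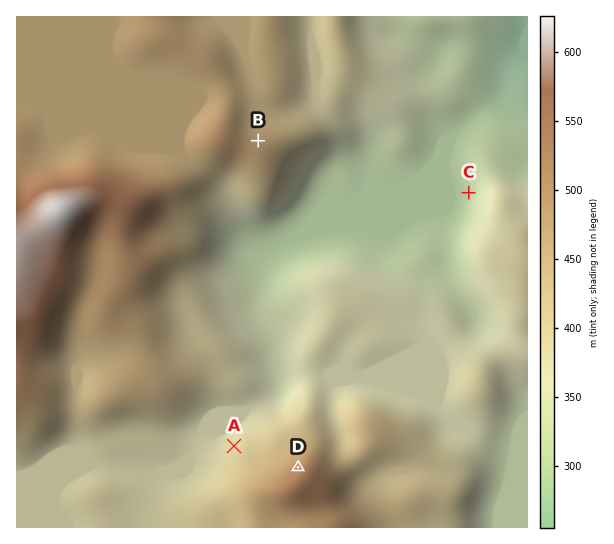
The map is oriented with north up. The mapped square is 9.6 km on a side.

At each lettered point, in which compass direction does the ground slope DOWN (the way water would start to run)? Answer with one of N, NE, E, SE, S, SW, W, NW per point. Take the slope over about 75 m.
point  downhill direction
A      NW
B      NE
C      W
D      NW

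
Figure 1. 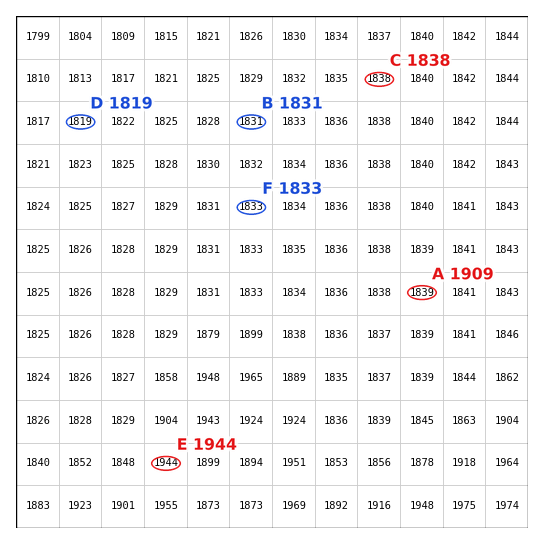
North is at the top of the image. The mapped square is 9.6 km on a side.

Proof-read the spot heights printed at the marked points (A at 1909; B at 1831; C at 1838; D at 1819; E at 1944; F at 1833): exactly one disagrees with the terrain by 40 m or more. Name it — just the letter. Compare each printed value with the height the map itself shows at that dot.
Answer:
A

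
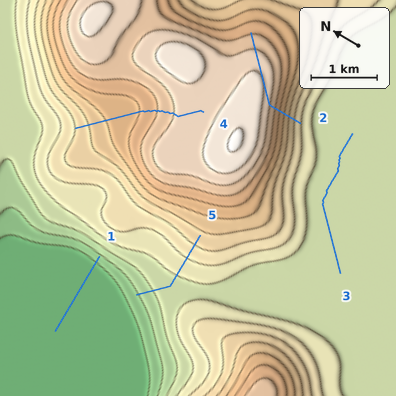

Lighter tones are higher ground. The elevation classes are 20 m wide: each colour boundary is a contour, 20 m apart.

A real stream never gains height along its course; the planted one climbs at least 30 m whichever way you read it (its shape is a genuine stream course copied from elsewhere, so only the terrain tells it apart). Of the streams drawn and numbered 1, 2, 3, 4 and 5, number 2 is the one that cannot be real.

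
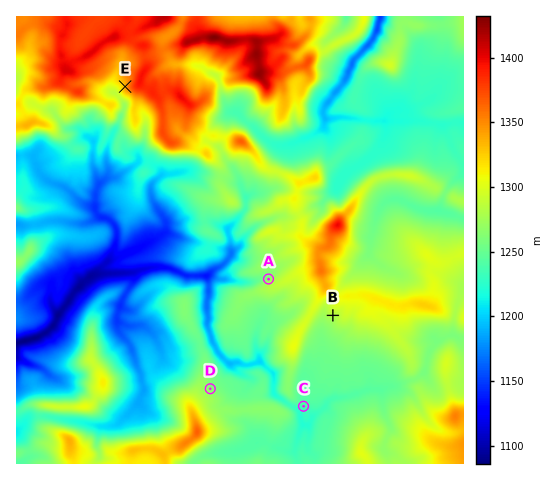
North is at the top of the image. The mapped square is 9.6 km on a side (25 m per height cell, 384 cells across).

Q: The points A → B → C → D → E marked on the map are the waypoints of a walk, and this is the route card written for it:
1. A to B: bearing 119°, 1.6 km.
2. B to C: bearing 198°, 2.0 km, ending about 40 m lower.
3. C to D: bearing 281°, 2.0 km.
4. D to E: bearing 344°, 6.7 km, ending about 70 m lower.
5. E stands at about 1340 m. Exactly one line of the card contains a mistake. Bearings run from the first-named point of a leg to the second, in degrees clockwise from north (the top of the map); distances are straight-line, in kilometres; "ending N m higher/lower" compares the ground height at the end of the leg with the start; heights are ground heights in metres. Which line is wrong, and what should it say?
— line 4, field sense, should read higher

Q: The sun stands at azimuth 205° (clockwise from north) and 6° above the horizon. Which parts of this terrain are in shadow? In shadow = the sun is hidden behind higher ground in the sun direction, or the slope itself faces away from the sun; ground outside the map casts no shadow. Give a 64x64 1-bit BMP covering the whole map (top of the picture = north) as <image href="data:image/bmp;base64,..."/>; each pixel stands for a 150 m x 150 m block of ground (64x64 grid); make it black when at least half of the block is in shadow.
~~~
<image width="64" height="64" href="data:image/bmp;base64,Qk0+AgAAAAAAAD4AAAAoAAAAQAAAAEAAAAABAAEAAAAAAAACAAATCwAAEwsAAAIAAAAAAAAA////AAAAAAAAAAAAAAAAAAAQAAAAAAAAgDf4AAAAAACA//8AAAAAAAP//4AAAAAYD///MAAAACAP8/4wAAAAIAAB/HgBAAAAj8BweAcAAAP/4AD4DAAAA3/AAPgIAAABP4ABgAgAAAAfhwADiAAAAH4PwAf4AAAA4B+AD3AAAAAAH4AcAAAAAHwfgBgAAAAAfB+AGAAAAAAcH4AwAAAAAAAfgDAAAAAAAB8AMAAAAAAIHwAwAAAAAAgOADAAAAAAABAAMAAAAAAAHAPwAAAcAAAfQ/fAAHgAAA//9wAAAAAAB7/wAAAAAAAAHgMADAAAAAAAAAAAAACAAAAAAAAAAKAAAAAAAAAA8AAABAAAgAD45AAMEAEAABg8AAAIDwAAABgAAAAfAAAA4BAAAAcAAMCAAACABwAAQAAAAYYngAEAAAABAAOAAAAAA4AAAcAYAAADAAHY+fgAAAAAD/h/8AAAAAAf+D/gAAAAGD/4B8AAYAAYf5wAAABgAwD4DAAAA4ACD/AAAAAEAAAP8ABgADwAAAfgMAAAPAAAA+BgAAAAAgAIAGAAAAAOAMgAAAAAAAAB+AAAAAAAQAH4CAAAAAAAAfgAAAAAAAAH4BAwAAAAAADAEJAAAAAAAAAD8HAAAAAAAAAwMAAAADAAATAQAAAAAP/5khAAAAAAP/+AAAAAAAAf/wAwAA=="/>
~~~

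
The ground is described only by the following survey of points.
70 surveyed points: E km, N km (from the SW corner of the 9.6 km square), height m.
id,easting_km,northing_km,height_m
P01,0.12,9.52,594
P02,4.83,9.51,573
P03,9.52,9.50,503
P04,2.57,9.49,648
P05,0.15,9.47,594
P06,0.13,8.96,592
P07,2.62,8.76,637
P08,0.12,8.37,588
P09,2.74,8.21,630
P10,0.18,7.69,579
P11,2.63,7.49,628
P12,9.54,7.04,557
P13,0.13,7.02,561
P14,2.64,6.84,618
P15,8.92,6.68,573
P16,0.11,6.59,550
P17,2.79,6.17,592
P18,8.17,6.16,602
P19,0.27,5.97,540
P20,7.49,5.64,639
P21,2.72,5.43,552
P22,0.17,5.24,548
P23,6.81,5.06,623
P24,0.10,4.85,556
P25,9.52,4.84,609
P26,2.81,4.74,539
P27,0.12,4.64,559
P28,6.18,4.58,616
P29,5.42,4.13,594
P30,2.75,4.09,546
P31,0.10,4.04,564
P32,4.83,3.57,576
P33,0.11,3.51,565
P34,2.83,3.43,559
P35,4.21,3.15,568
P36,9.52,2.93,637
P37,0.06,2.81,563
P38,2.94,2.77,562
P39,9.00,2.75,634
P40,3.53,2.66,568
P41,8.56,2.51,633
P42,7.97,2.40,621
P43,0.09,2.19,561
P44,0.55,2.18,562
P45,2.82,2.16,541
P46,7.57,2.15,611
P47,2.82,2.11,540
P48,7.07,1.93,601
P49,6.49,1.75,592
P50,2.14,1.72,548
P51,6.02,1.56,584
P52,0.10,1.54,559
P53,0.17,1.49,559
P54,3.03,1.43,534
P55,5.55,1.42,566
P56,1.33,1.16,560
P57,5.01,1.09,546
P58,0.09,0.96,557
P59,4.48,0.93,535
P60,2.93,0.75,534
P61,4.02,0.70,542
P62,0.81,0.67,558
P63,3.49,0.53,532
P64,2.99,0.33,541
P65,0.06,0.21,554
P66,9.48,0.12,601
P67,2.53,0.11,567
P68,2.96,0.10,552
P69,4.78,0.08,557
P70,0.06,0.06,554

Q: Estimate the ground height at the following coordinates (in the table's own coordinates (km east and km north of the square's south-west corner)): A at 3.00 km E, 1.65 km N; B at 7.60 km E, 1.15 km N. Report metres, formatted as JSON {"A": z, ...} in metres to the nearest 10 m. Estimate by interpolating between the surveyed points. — {"A": 540, "B": 590}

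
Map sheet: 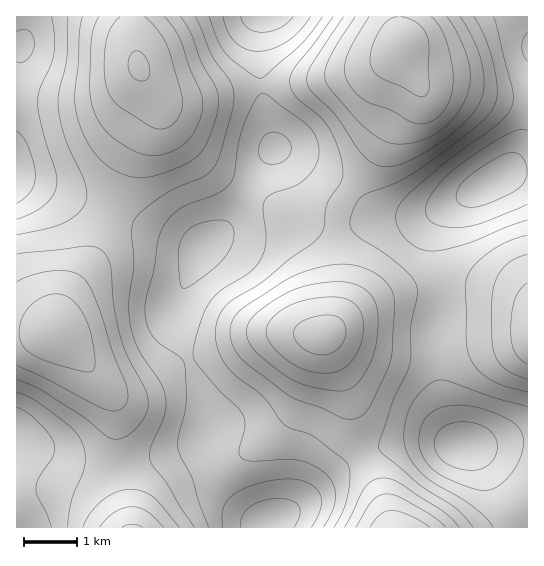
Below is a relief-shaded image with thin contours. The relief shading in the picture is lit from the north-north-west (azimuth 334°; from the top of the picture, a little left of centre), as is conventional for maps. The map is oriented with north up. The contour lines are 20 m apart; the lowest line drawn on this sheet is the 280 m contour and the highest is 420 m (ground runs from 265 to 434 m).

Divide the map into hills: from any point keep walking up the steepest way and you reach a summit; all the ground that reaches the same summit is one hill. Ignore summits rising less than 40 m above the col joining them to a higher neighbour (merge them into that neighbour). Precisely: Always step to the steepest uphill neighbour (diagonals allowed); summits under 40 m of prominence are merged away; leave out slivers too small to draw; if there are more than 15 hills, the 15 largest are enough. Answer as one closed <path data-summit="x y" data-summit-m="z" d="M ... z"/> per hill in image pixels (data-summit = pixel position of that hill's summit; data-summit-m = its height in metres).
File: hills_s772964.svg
<path data-summit="323 335" data-summit-m="429" d="M270 153l-15 22-24 46-13 14-18 14-24 54 0 19 3 11 28 77-3 37 4 15 8 17 11 15 20 19 14 8 9 0 19-9 49-43 31-17 42-11 24 0 25 4-12-23-8-32-4-39 0-26 4-18 0-25-5-33 4-27 4-7 14-13-30 13-21 4-52 5-28 0-23-4-13-5-9-7-16-18-1-20z"/><path data-summit="402 45" data-summit-m="434" d="M527 16l-264 0-4 18 1 45 5 35 10 35-11 21 0 17 4 8 18 17 13 7 27 5 28 0 73-9 43-20 39-23 18 0z"/><path data-summit="139 67" data-summit-m="422" d="M262 16l-237 0-1 22-5 27 0 37-3 12 0 64 90 30 48 23 47 17 17-13 13-14 24-46 20-26-10-35-5-35-1-45z"/><path data-summit="57 330" data-summit-m="416" d="M19 179l-3 0 0 266 29 7 38 16 31 1 57-14 28-11 8-14 0-20-28-77-3-11 0-19 24-54-46-18-48-23z"/><path data-summit="527 333" data-summit-m="397" d="M527 172l-18 0-47 27-19 16-7 15-1 19 5 33 0 25-4 18 3 54 6 35 6 15 10 16 30 0 37-4z"/><path data-summit="133 527" data-summit-m="403" d="M203 439l-4 5-8 4-52 16-25 5-31-1-38-16-22-7-6 0-1 82 250 1 1-7-6 0-8-4-14-10-18-20-13-25z"/><path data-summit="398 527" data-summit-m="419" d="M435 441l-24 0-16 3-38 13-26 18-38 34-24 12-2 6 252 1-19-30-21-41-14-12z"/>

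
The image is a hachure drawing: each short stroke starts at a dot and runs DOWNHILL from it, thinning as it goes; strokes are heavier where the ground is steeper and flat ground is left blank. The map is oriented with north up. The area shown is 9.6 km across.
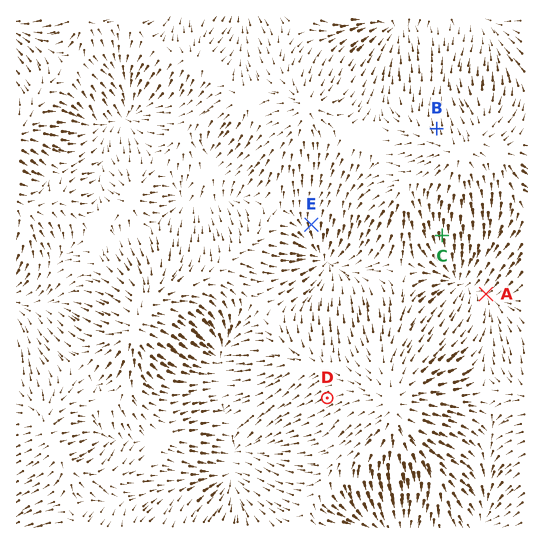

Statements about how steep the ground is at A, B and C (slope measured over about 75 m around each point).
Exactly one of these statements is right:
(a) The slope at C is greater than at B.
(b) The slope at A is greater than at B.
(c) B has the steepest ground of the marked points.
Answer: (a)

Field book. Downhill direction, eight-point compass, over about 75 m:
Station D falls SW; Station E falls S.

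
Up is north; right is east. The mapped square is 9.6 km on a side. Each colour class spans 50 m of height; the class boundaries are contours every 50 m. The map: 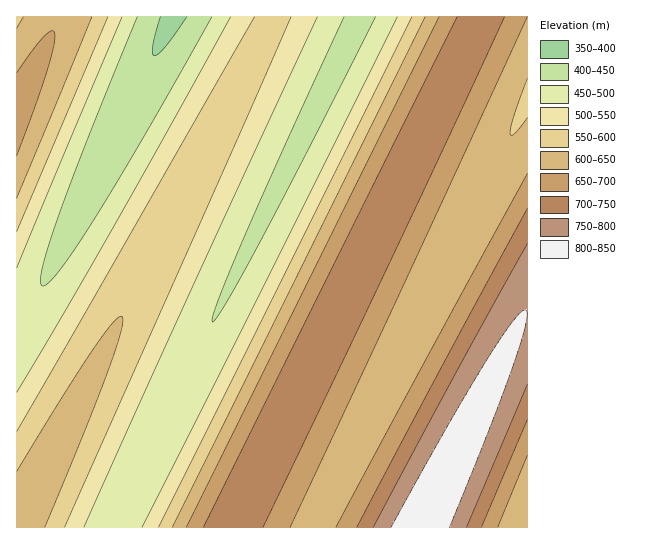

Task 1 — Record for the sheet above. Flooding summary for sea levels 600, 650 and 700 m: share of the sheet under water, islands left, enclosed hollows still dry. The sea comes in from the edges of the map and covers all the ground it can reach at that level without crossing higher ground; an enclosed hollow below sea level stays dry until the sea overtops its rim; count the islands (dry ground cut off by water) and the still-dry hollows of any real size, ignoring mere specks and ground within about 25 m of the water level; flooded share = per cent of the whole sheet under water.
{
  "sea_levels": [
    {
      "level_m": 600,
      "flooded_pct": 50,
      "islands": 0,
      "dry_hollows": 0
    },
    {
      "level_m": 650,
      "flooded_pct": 68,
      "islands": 0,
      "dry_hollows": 0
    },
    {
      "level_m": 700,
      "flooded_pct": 80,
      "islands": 0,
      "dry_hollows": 0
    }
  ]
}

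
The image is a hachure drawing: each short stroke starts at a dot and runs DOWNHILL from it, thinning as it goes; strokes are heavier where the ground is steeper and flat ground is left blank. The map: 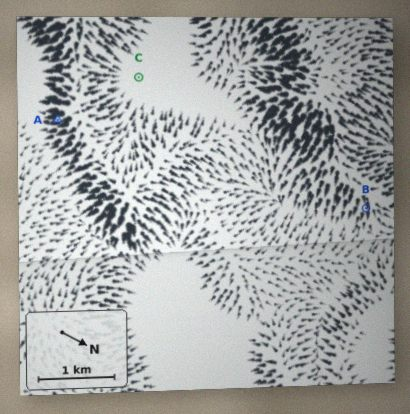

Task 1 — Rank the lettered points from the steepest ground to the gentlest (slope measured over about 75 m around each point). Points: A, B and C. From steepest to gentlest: A B C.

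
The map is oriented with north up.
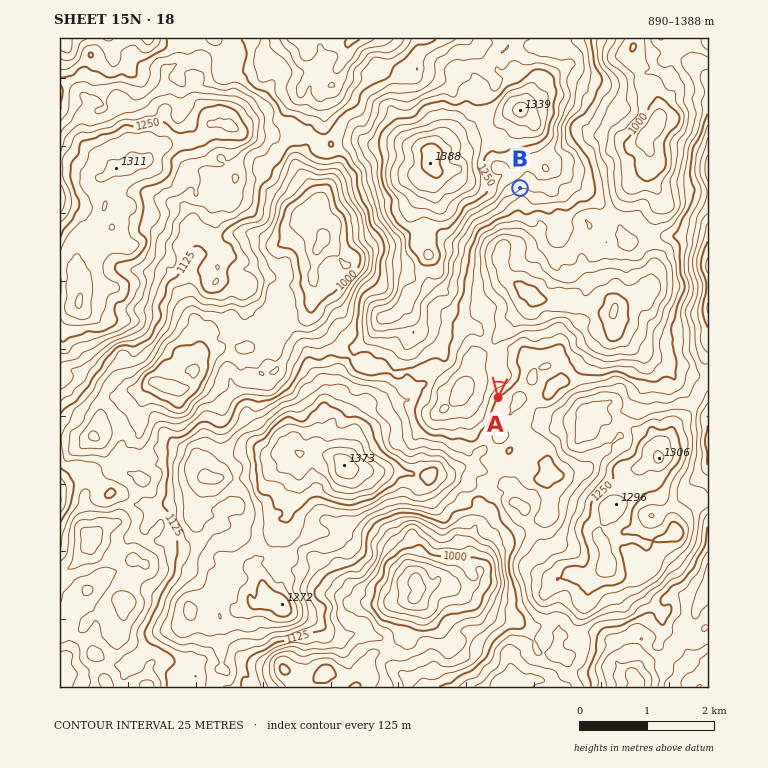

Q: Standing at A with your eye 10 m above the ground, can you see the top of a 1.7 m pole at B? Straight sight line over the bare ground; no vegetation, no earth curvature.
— yes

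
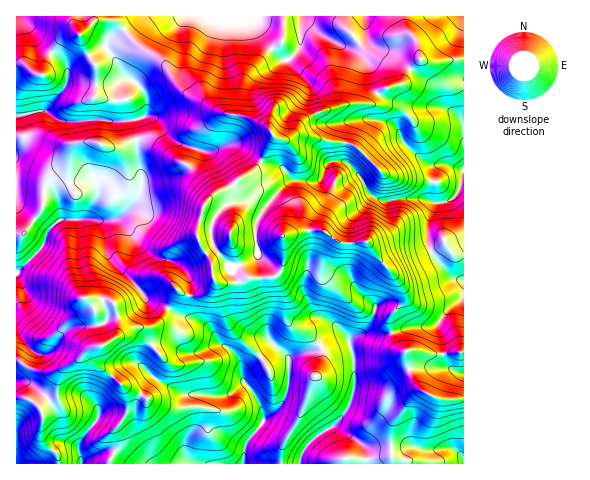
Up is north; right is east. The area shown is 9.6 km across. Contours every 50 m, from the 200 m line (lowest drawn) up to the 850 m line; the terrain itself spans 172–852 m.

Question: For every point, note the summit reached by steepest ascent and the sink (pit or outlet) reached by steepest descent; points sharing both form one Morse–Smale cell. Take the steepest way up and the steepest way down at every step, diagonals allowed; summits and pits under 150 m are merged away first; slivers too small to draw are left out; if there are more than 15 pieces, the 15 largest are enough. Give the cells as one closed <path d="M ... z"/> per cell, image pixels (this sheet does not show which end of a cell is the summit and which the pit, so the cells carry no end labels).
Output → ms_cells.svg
<path d="M463 16l-389 0-1 8 7 11 15-14 21 0 21 23 22 14 8 8 12 21 10 8 29 17 23 3 16 6 9 5 8 10-18 32-28 21-13 4-12 15-6 28 3 9 11 15 1 13 4 9 18 1 14-6 11 1 19-3 4-6 2-11 0-23 34-5 8 2 9 8 9 4 21-3 6 4 32 43 0 12-11 13-3 10 7 23 10 5 3 19 6 13 9 9 15 7 24 0z"/><path d="M318 230l-16 1-19 5 0 29-3 8-7 4-25 0-14 6-16 0-3-2-1 4-6 7-9 4-10 0-9-5-3 2-9 15 13 8 25 8 12 17 20 16 3 8 1 13 4 6-18 11-14 1-31-2-30-16-9 10-8 16-1 15 2 14 10 13 3 12 7 6 307-1 0-64-25 0-19-10-10-15-4-23-6-1-6-9-5-23 14-18 1-8-3-8-33-42-28 0-14-10z"/><path d="M73 16l-57 1 0 255 5-3 22-23 6-16 8-9 6-2 29 0 7 2 3 4 4 26 4 9 25 24 13 17 20 7 11-17 10 5 14-1 9-7 2-9-3-19-11-15-3-9 6-28 12-15 13-4 28-21 18-32-8-10-9-5-16-6-23-3-29-17-10-8-12-21-8-8-22-14-21-23-21 0-15 14-7-11z"/><path d="M169 309l-16 17-22 3-27 16-16 5-12 11-14 8-4 8-1 16-17 14 3 7-3 20 5 10 12 10 2 10 22 0 3-5 19-8 8 0 21 13 23 0-5-6-3-12-10-13-2-14 1-15 8-16 9-10 30 16 31 2 14-1 18-11-4-6-1-13-3-8-20-16-12-17-25-8z"/><path d="M92 219l-29 0-6 2-8 9-6 16-27 27 0 87 13 8 12 4 13 0 22-11 12-11 13-4 3-3-4-20-10-23 5 2 16-1 4 4 4 15-2 17 17-9 19-2 9-7 6-10-4-4-16-4-13-17-25-24-4-9-4-26-3-4z"/><path d="M26 398l-10 0 0 65 41 1 0-10-12-10-5-10 3-14-1-9-9-10z"/><path d="M18 360l-2 1 0 36 10 1 14 10 17-15 1-16 4-8-8 3-13 0-12-4z"/><path d="M111 301l-20 0 9 22 3 22 13-9 3-8-3-20z"/><path d="M111 451l-15 3-12 5-3 4 51 0z"/>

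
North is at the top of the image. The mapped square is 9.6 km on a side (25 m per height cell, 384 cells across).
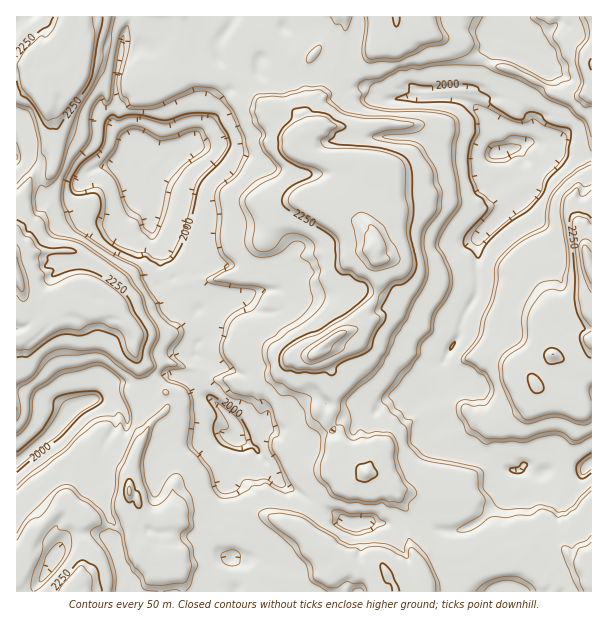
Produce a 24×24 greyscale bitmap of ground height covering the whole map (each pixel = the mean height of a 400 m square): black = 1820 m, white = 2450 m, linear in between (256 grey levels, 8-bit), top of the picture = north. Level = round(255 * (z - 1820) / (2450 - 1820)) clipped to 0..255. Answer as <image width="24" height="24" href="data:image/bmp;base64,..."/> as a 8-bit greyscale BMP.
<image width="24" height="24" href="data:image/bmp;base64,Qk12BgAAAAAAADYEAAAoAAAAGAAAABgAAAABAAgAAAAAAEACAAATCwAAEwsAAAABAAAAAAAAAAAAAAEBAQACAgIAAwMDAAQEBAAFBQUABgYGAAcHBwAICAgACQkJAAoKCgALCwsADAwMAA0NDQAODg4ADw8PABAQEAAREREAEhISABMTEwAUFBQAFRUVABYWFgAXFxcAGBgYABkZGQAaGhoAGxsbABwcHAAdHR0AHh4eAB8fHwAgICAAISEhACIiIgAjIyMAJCQkACUlJQAmJiYAJycnACgoKAApKSkAKioqACsrKwAsLCwALS0tAC4uLgAvLy8AMDAwADExMQAyMjIAMzMzADQ0NAA1NTUANjY2ADc3NwA4ODgAOTk5ADo6OgA7OzsAPDw8AD09PQA+Pj4APz8/AEBAQABBQUEAQkJCAENDQwBEREQARUVFAEZGRgBHR0cASEhIAElJSQBKSkoAS0tLAExMTABNTU0ATk5OAE9PTwBQUFAAUVFRAFJSUgBTU1MAVFRUAFVVVQBWVlYAV1dXAFhYWABZWVkAWlpaAFtbWwBcXFwAXV1dAF5eXgBfX18AYGBgAGFhYQBiYmIAY2NjAGRkZABlZWUAZmZmAGdnZwBoaGgAaWlpAGpqagBra2sAbGxsAG1tbQBubm4Ab29vAHBwcABxcXEAcnJyAHNzcwB0dHQAdXV1AHZ2dgB3d3cAeHh4AHl5eQB6enoAe3t7AHx8fAB9fX0Afn5+AH9/fwCAgIAAgYGBAIKCggCDg4MAhISEAIWFhQCGhoYAh4eHAIiIiACJiYkAioqKAIuLiwCMjIwAjY2NAI6OjgCPj48AkJCQAJGRkQCSkpIAk5OTAJSUlACVlZUAlpaWAJeXlwCYmJgAmZmZAJqamgCbm5sAnJycAJ2dnQCenp4An5+fAKCgoAChoaEAoqKiAKOjowCkpKQApaWlAKampgCnp6cAqKioAKmpqQCqqqoAq6urAKysrACtra0Arq6uAK+vrwCwsLAAsbGxALKysgCzs7MAtLS0ALW1tQC2trYAt7e3ALi4uAC5ubkAurq6ALu7uwC8vLwAvb29AL6+vgC/v78AwMDAAMHBwQDCwsIAw8PDAMTExADFxcUAxsbGAMfHxwDIyMgAycnJAMrKygDLy8sAzMzMAM3NzQDOzs4Az8/PANDQ0ADR0dEA0tLSANPT0wDU1NQA1dXVANbW1gDX19cA2NjYANnZ2QDa2toA29vbANzc3ADd3d0A3t7eAN/f3wDg4OAA4eHhAOLi4gDj4+MA5OTkAOXl5QDm5uYA5+fnAOjo6ADp6ekA6urqAOvr6wDs7OwA7e3tAO7u7gDv7+8A8PDwAPHx8QDy8vIA8/PzAPT09AD19fUA9vb2APf39wD4+PgA+fn5APr6+gD7+/sA/Pz8AP39/QD+/v4A////AJ+gzLKEmJ6If36AgJOioq6rk4B1aHaAmKeIp6GOqqmMeHeAhqeppKOchIGAgIGDnp+aopGZqaWGgIGHop95bH2Cf3l7f4CBgoSep42mpaWJfoCJioB5gIqFgYBxYWZjdXSFh4GlkI2CYWNqc4eorqqKgYBlVlRVVUNqf4CUi4FzVlRaf42rrqN7aWFZU1JVSVI8ZH1/j4BgQTxgf4qflJFlV1ptcW5ncXBEN1Zmg4NiQVJpgpuWgHNZV2Z6h6Gbo4FbTE9tgXdaX3mFm6SmiXBXVldgmK6sqKmEdG+bnGlXX36VxNK7qYZoVVx5nayvrMy1q6rArHFWZICMsdTjypt7WlR2g6OrtdPU0M7Nl19VWXJ+hJ+5z6+KaFRngZ2qutzP1NG0clZXW2J5gI6qtbmgfVhYf4qcxNqytKqCVVBXZH+BgZS41t29gFhUe4KD0Mqnl2Q3KjRVa4iei6DE6eW3cE9BX3qC0KqHX0InCyhNbIqprcTV3da4iFo8PVWCv5x+Sz4UAx5DbY+pwdXV1tW3mWg9LTZ0noiWSSUFAwwuUnaLrcTV1tW1j18sKixGcH6nez4IBAYLNGiZztDBva2aglwkECIuVoe2kVEsLzcoQnekwM2woZaLf2E0NDZGYrPStXBnd2laZYKcoaaGbVdOS0VCVFZsjM/U05NzgYF/f4B+gYKBeGlZVVNYZWRjksXU1KdtfYGAfX9+gYSBkKKVg3dfWFZmlajB1LJ6gIGAfX+AfoCGkayrnH5bVlt1iQ=="/>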